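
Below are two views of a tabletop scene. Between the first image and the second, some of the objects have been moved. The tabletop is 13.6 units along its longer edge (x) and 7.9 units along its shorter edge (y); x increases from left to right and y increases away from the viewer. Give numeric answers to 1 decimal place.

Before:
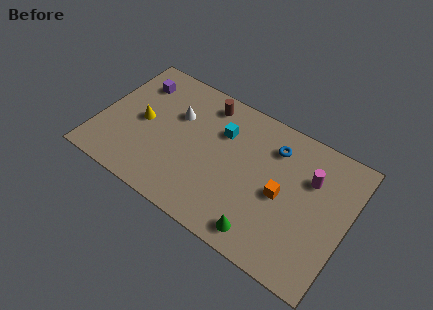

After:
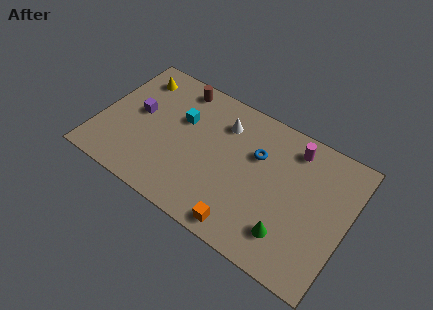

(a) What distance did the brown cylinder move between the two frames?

1.6

From (5.4, 6.7) to (3.8, 6.9), the brown cylinder covered √(1.6² + 0.2²) ≈ 1.6 units.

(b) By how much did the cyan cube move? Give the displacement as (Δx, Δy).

(-2.2, -0.4)

The cyan cube was at about (6.5, 5.5) and moved to about (4.3, 5.1).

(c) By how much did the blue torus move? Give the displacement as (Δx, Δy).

(-0.8, -0.9)

The blue torus was at about (9.3, 6.1) and moved to about (8.5, 5.2).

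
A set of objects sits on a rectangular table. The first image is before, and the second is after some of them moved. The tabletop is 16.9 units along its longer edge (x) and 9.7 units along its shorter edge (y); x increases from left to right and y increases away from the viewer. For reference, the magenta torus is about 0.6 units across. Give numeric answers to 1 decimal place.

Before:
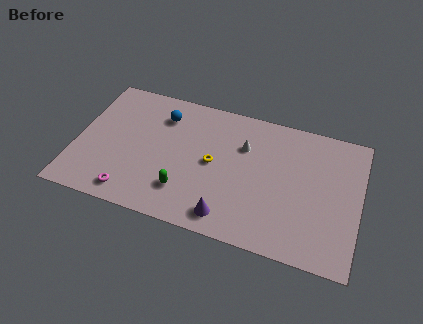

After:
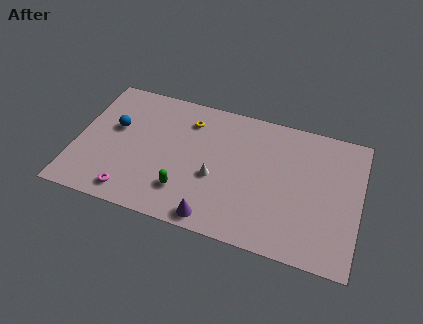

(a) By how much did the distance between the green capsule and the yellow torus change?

+2.3

They were about 2.9 units apart before and 5.2 after — 2.3 units further apart.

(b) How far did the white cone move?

3.2

From (9.9, 6.7) to (8.4, 3.9), the white cone covered √(1.5² + 2.8²) ≈ 3.2 units.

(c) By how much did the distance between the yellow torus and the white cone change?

+1.7

They were about 2.5 units apart before and 4.2 after — 1.7 units further apart.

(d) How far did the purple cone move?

0.9

The purple cone moved from about (9.4, 1.4) to (8.6, 1.0), a distance of √(0.8² + 0.4²) ≈ 0.9.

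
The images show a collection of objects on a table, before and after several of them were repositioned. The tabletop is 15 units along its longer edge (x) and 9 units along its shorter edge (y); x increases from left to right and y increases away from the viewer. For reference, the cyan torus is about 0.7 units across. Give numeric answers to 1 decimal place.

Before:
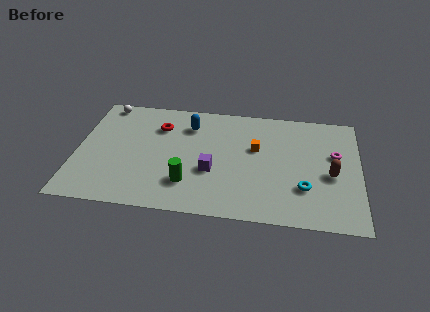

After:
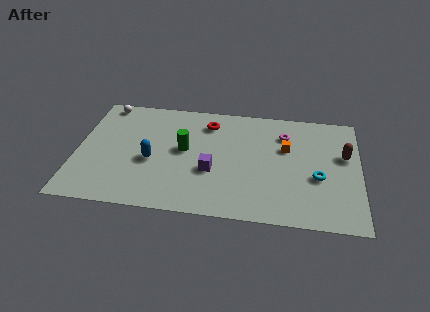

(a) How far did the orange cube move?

1.6

From (9.5, 5.5) to (11.1, 5.7), the orange cube covered √(1.6² + 0.2²) ≈ 1.6 units.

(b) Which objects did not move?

the purple cube and the white sphere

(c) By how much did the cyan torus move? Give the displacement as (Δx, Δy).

(0.7, 0.9)

The cyan torus was at about (12.1, 2.7) and moved to about (12.8, 3.6).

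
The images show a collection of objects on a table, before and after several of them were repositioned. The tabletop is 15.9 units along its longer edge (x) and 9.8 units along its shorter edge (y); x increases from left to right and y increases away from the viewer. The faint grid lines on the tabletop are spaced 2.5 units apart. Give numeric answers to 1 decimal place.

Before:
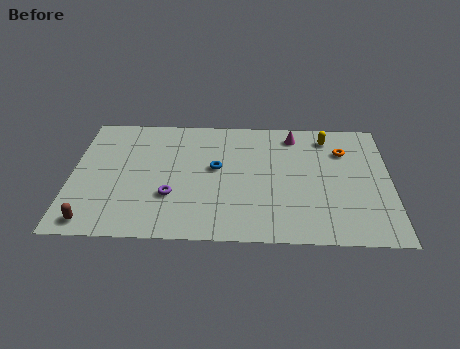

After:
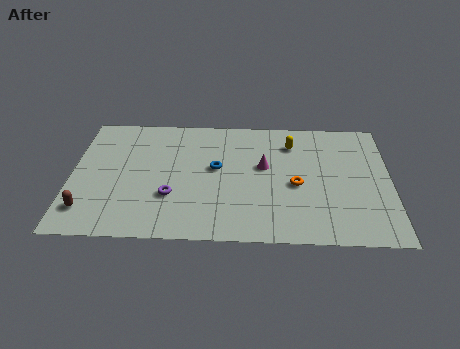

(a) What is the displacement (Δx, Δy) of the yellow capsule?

(-1.8, -0.6)

From the two frames, the yellow capsule sits at roughly (12.8, 8.2) before and (11.0, 7.6) after.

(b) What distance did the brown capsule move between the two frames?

0.9

The brown capsule moved from about (1.2, 1.1) to (0.9, 2.0), a distance of √(0.3² + 0.9²) ≈ 0.9.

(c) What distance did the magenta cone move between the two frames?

3.0

The magenta cone was near (11.1, 8.3) before and (9.6, 5.7) after, so it travelled √(1.5² + 2.6²) ≈ 3.0 units.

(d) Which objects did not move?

the blue torus and the purple torus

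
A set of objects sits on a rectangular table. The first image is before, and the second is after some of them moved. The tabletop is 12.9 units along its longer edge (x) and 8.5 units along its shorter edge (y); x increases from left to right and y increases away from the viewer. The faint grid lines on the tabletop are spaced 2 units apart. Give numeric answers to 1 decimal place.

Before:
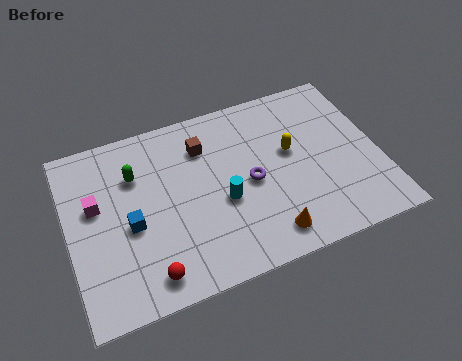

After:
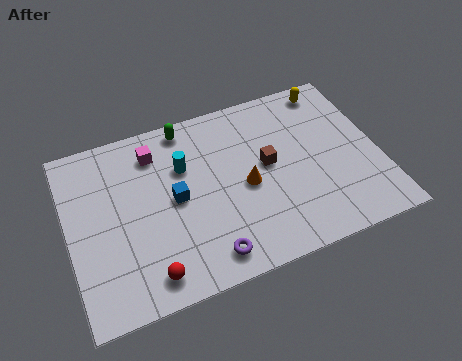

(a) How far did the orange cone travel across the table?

2.7

The orange cone moved from about (7.9, 1.3) to (7.3, 3.9), a distance of √(0.6² + 2.6²) ≈ 2.7.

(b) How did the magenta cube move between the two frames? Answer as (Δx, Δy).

(2.6, 1.7)

The magenta cube started near (1.2, 5.1) and ended near (3.8, 6.8).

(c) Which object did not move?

the red sphere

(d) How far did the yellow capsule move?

3.3

The yellow capsule moved from about (9.3, 4.9) to (11.3, 7.5), a distance of √(2.0² + 2.6²) ≈ 3.3.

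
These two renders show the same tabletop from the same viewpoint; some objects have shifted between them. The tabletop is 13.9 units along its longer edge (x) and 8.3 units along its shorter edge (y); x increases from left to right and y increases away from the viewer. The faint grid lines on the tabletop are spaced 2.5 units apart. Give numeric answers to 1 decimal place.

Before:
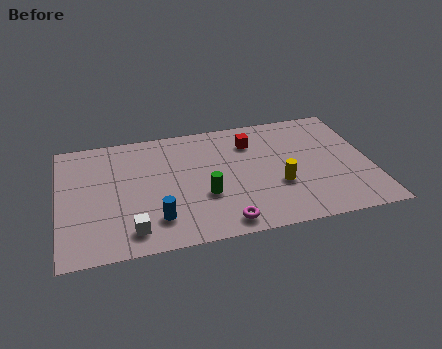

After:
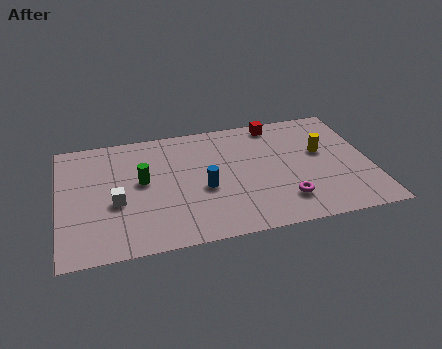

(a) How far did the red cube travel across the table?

1.6

The red cube moved from about (8.7, 6.3) to (9.9, 7.4), a distance of √(1.2² + 1.1²) ≈ 1.6.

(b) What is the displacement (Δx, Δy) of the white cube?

(-0.6, 2.0)

The white cube was at about (3.1, 1.4) and moved to about (2.5, 3.4).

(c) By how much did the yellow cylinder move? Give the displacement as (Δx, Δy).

(2.1, 1.9)

The yellow cylinder was at about (9.7, 3.0) and moved to about (11.8, 4.9).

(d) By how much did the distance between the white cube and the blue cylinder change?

+2.7

Before: roughly 1.2 units apart; after: 3.9. That's 2.7 units further apart.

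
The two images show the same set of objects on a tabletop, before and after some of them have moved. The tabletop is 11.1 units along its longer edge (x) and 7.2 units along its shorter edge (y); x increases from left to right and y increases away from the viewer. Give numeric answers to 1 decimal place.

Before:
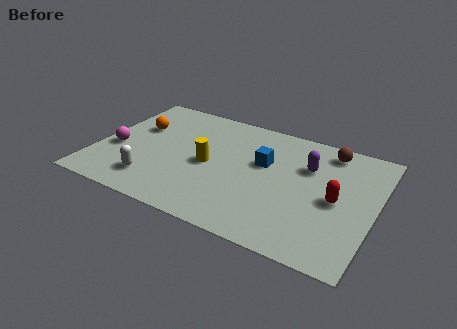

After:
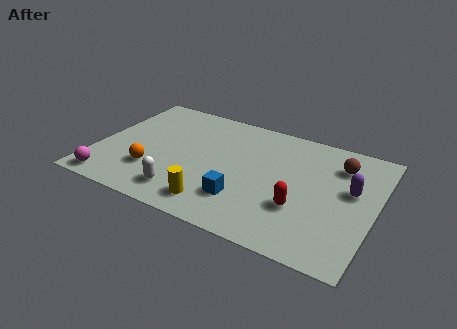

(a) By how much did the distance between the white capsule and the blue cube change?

-2.6

Before: roughly 5.0 units apart; after: 2.4. That's 2.6 units closer together.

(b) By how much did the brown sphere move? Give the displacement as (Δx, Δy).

(0.5, -0.7)

The brown sphere was at about (9.0, 6.2) and moved to about (9.5, 5.5).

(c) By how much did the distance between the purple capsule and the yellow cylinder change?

+1.7

They were about 4.1 units apart before and 5.8 after — 1.7 units further apart.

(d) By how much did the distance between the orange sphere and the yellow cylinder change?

-0.5

They were about 3.3 units apart before and 2.8 after — 0.5 units closer together.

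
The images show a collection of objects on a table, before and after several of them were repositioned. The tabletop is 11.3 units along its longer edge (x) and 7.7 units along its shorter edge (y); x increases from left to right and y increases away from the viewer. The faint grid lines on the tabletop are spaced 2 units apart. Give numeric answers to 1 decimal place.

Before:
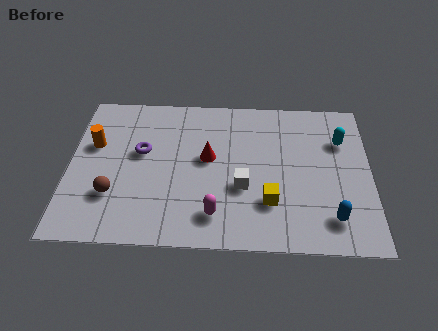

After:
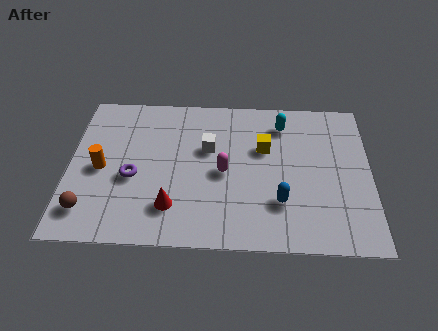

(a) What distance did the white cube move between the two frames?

2.3

From (6.5, 2.9) to (5.2, 4.8), the white cube covered √(1.3² + 1.9²) ≈ 2.3 units.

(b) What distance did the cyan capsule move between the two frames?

2.3

The cyan capsule moved from about (10.2, 5.4) to (8.0, 6.2), a distance of √(2.2² + 0.8²) ≈ 2.3.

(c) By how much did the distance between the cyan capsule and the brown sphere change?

-0.4

They were about 9.0 units apart before and 8.6 after — 0.4 units closer together.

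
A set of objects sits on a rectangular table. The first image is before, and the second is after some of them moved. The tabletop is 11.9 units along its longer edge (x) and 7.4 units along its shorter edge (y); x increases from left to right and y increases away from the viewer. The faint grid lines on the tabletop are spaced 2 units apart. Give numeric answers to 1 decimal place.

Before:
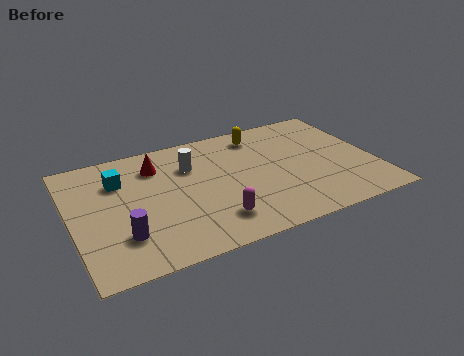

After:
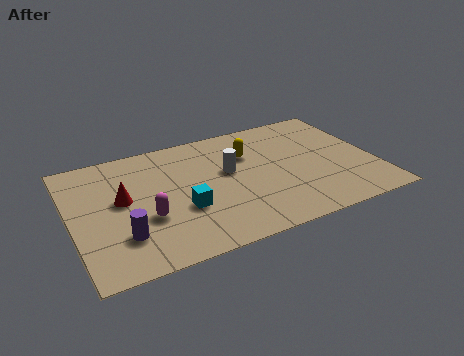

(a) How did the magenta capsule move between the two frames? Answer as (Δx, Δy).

(-2.5, 1.1)

From the two frames, the magenta capsule sits at roughly (5.3, 1.6) before and (2.8, 2.7) after.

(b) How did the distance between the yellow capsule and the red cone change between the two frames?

+1.0

They were about 4.2 units apart before and 5.2 after — 1.0 units further apart.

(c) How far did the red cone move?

2.2

The red cone moved from about (3.5, 5.7) to (2.0, 4.1), a distance of √(1.5² + 1.6²) ≈ 2.2.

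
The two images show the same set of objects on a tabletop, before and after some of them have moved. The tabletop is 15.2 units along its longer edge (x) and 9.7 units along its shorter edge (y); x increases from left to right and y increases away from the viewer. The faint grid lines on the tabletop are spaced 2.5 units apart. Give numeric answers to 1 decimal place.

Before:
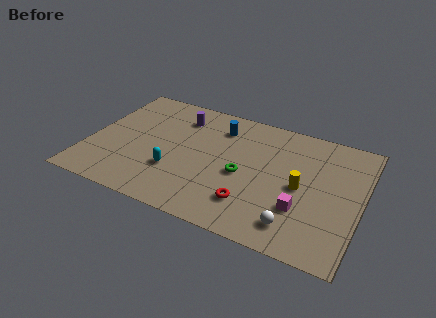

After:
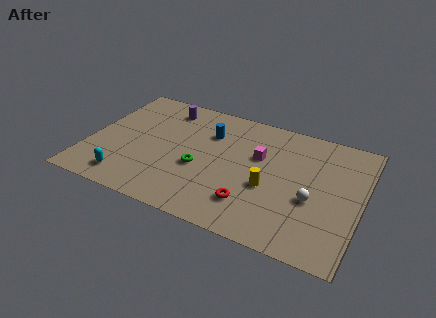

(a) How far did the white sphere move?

2.3

The white sphere was near (11.9, 1.7) before and (12.6, 3.9) after, so it travelled √(0.7² + 2.2²) ≈ 2.3 units.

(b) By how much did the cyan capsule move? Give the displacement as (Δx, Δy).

(-2.5, -1.6)

The cyan capsule was at about (5.0, 3.1) and moved to about (2.5, 1.5).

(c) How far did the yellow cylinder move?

1.8

The yellow cylinder moved from about (11.9, 4.6) to (10.2, 3.9), a distance of √(1.7² + 0.7²) ≈ 1.8.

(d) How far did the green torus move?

2.4

From (8.7, 4.3) to (6.3, 3.9), the green torus covered √(2.4² + 0.4²) ≈ 2.4 units.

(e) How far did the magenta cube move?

4.1

The magenta cube moved from about (12.1, 3.0) to (9.4, 6.1), a distance of √(2.7² + 3.1²) ≈ 4.1.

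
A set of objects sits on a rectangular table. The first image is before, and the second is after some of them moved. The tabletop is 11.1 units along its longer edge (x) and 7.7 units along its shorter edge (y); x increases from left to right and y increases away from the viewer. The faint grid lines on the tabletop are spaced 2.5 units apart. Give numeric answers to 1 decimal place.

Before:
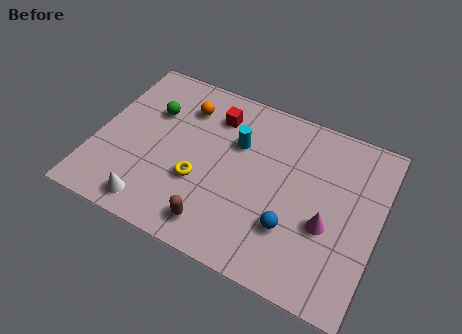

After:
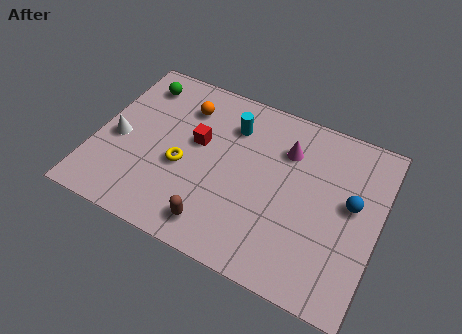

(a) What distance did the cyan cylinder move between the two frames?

0.8

The cyan cylinder moved from about (5.4, 5.1) to (5.1, 5.8), a distance of √(0.3² + 0.7²) ≈ 0.8.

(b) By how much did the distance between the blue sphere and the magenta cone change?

+1.5

The distance was about 1.5 in the first image and 3.0 in the second, so they moved 1.5 units further apart.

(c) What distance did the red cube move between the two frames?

1.6

The red cube moved from about (4.4, 6.0) to (3.9, 4.5), a distance of √(0.5² + 1.5²) ≈ 1.6.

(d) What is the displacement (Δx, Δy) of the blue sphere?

(2.1, 2.0)

The blue sphere was at about (7.9, 2.3) and moved to about (10.0, 4.3).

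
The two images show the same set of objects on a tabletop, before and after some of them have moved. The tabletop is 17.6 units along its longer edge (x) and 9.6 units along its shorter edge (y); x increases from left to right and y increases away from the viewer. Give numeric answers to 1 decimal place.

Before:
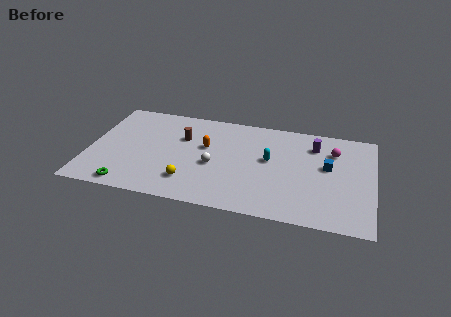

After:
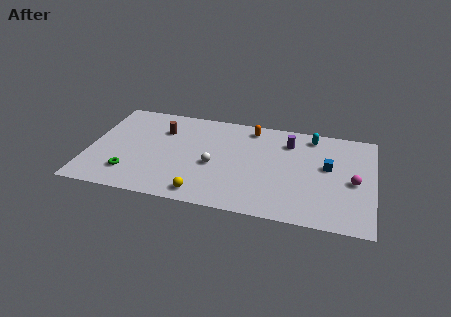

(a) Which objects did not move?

the blue cube and the white sphere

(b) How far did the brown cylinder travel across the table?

1.4

The brown cylinder was near (5.7, 6.4) before and (4.4, 6.9) after, so it travelled √(1.3² + 0.5²) ≈ 1.4 units.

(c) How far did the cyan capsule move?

3.8

From (11.2, 5.4) to (13.7, 8.3), the cyan capsule covered √(2.5² + 2.9²) ≈ 3.8 units.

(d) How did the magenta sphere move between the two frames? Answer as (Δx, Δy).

(1.3, -2.7)

From the two frames, the magenta sphere sits at roughly (15.1, 7.1) before and (16.4, 4.4) after.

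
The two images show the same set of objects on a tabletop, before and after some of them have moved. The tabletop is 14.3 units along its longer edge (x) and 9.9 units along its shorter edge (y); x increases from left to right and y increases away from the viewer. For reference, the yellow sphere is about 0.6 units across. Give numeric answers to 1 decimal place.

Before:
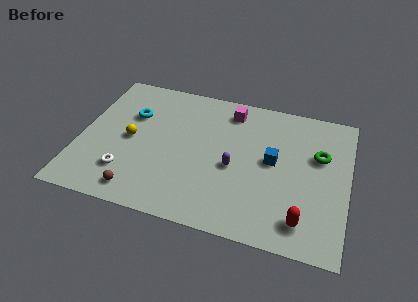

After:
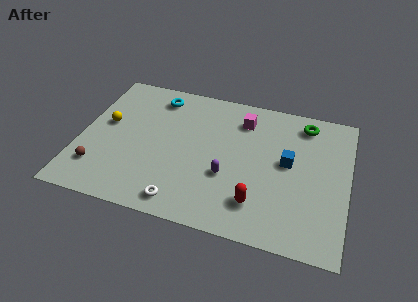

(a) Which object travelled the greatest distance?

the white torus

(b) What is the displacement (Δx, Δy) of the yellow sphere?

(-1.4, 0.8)

The yellow sphere was at about (2.7, 4.8) and moved to about (1.3, 5.6).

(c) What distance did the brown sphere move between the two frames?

2.5

The brown sphere was near (3.5, 1.3) before and (1.2, 2.3) after, so it travelled √(2.3² + 1.0²) ≈ 2.5 units.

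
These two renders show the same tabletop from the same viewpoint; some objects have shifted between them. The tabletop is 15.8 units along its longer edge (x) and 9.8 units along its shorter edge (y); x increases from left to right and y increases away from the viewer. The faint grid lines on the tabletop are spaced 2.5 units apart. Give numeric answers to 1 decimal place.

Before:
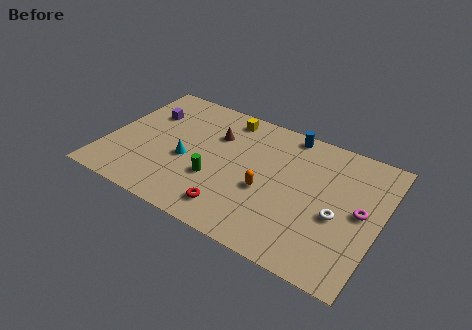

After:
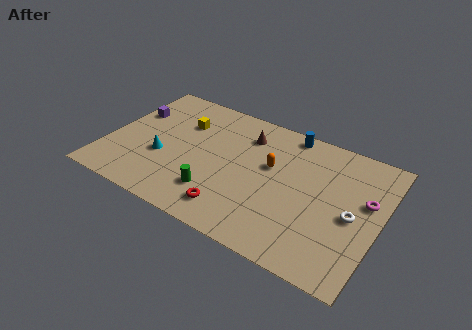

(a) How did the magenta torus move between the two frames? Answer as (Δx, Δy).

(0.2, 0.9)

The magenta torus was at about (14.7, 5.0) and moved to about (14.9, 5.9).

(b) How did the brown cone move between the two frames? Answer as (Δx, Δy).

(1.7, 0.8)

The brown cone started near (6.0, 6.8) and ended near (7.7, 7.6).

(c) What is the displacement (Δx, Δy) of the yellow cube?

(-2.4, -1.6)

The yellow cube was at about (6.4, 8.5) and moved to about (4.0, 6.9).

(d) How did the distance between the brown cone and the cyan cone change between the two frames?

+2.9

They were about 3.0 units apart before and 5.9 after — 2.9 units further apart.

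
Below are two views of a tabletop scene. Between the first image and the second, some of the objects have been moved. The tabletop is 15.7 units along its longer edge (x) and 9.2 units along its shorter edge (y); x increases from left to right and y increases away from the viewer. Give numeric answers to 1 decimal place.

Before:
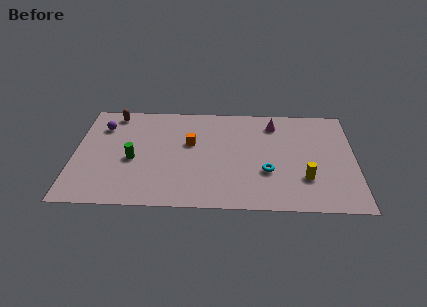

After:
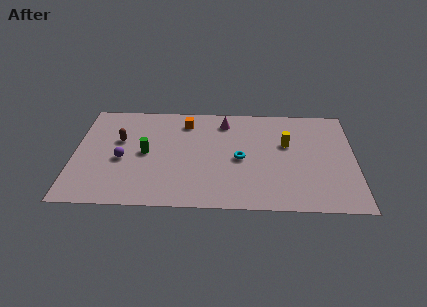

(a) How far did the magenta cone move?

2.8

The magenta cone moved from about (11.2, 7.5) to (8.4, 7.6), a distance of √(2.8² + 0.1²) ≈ 2.8.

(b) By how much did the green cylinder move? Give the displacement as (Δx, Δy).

(0.7, 0.6)

The green cylinder started near (3.3, 4.0) and ended near (4.0, 4.6).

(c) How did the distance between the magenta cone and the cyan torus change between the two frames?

-0.9

The distance was about 4.3 in the first image and 3.4 in the second, so they moved 0.9 units closer together.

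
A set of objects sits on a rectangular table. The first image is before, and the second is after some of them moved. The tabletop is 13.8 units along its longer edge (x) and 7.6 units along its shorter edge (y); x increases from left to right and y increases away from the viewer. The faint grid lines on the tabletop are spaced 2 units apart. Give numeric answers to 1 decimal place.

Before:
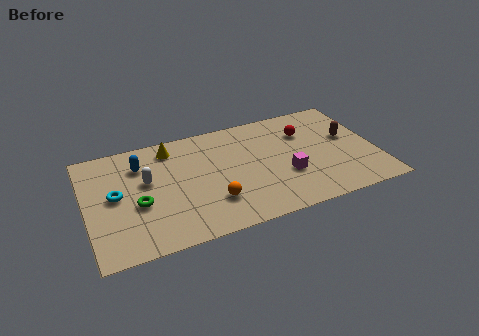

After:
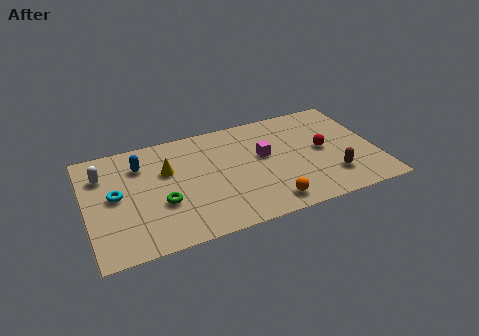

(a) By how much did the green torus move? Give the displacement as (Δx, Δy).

(1.1, -0.3)

The green torus started near (2.4, 3.1) and ended near (3.5, 2.8).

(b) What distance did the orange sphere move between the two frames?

2.8

From (5.8, 2.1) to (8.4, 1.1), the orange sphere covered √(2.6² + 1.0²) ≈ 2.8 units.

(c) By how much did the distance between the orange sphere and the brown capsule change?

-4.0

Before: roughly 7.2 units apart; after: 3.2. That's 4.0 units closer together.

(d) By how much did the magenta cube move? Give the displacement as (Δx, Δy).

(-0.9, 1.7)

From the two frames, the magenta cube sits at roughly (9.4, 2.7) before and (8.5, 4.4) after.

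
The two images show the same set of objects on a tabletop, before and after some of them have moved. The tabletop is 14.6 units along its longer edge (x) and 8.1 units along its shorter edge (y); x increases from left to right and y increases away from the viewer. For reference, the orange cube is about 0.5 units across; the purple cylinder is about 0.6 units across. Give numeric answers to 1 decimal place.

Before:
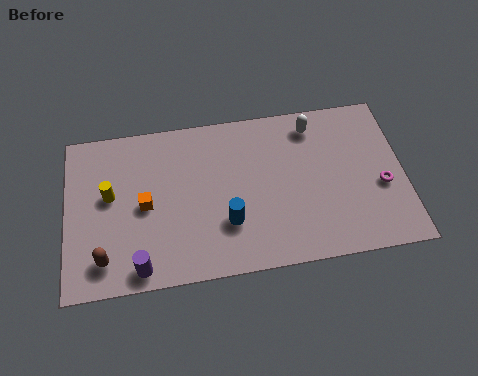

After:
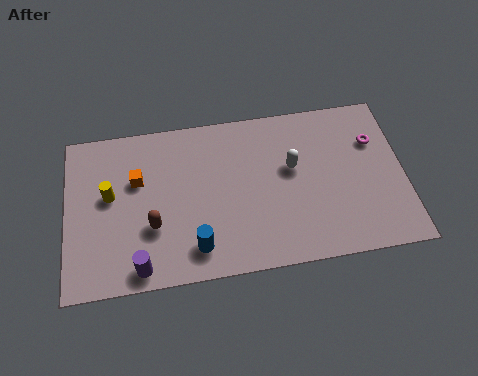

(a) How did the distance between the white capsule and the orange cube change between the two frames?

-1.2

The distance was about 7.9 in the first image and 6.7 in the second, so they moved 1.2 units closer together.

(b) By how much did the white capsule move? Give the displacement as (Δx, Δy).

(-1.0, -2.0)

The white capsule was at about (10.8, 6.8) and moved to about (9.8, 4.8).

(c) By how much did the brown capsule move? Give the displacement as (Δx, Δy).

(2.1, 1.3)

The brown capsule was at about (1.6, 1.5) and moved to about (3.7, 2.8).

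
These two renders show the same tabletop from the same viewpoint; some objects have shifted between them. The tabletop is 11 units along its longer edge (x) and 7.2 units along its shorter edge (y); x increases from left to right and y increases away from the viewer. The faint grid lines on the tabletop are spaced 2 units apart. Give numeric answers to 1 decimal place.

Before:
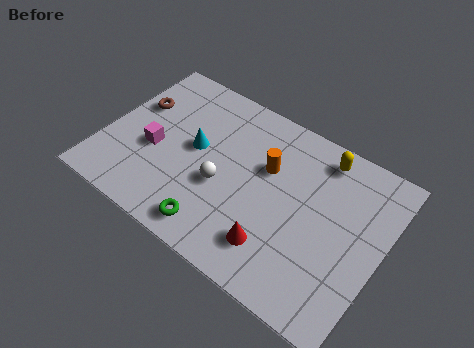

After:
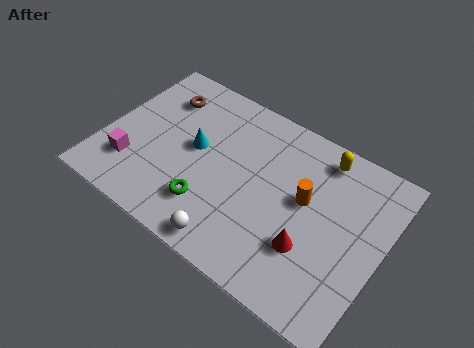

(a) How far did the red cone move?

1.4

The red cone moved from about (7.2, 1.6) to (8.4, 2.3), a distance of √(1.2² + 0.7²) ≈ 1.4.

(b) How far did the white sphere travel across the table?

2.2

From (4.8, 2.9) to (5.6, 0.8), the white sphere covered √(0.8² + 2.1²) ≈ 2.2 units.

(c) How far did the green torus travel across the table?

0.9

From (4.9, 1.0) to (4.5, 1.8), the green torus covered √(0.4² + 0.8²) ≈ 0.9 units.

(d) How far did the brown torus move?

1.3

From (0.9, 4.6) to (1.8, 5.5), the brown torus covered √(0.9² + 0.9²) ≈ 1.3 units.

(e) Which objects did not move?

the yellow capsule and the cyan cone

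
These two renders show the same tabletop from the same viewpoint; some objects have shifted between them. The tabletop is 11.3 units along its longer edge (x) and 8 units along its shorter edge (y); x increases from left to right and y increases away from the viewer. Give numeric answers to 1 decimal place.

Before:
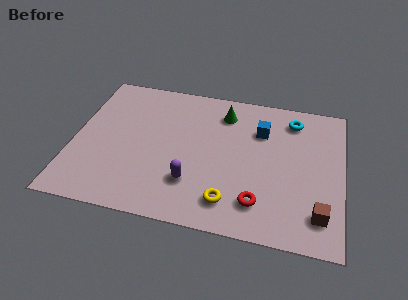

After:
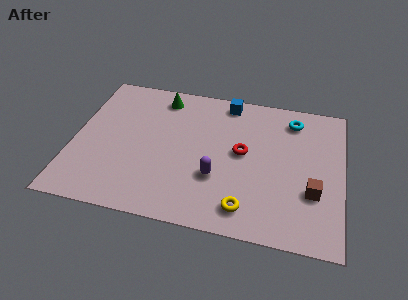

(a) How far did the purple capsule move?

1.1

The purple capsule moved from about (5.1, 2.2) to (6.1, 2.7), a distance of √(1.0² + 0.5²) ≈ 1.1.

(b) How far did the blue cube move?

2.1

The blue cube was near (7.8, 5.7) before and (6.3, 7.1) after, so it travelled √(1.5² + 1.4²) ≈ 2.1 units.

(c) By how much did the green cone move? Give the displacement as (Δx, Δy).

(-2.7, 0.4)

From the two frames, the green cone sits at roughly (6.2, 6.4) before and (3.5, 6.8) after.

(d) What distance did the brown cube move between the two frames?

1.1

The brown cube moved from about (10.4, 1.6) to (10.1, 2.7), a distance of √(0.3² + 1.1²) ≈ 1.1.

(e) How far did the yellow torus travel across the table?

0.7

From (6.7, 1.5) to (7.4, 1.3), the yellow torus covered √(0.7² + 0.2²) ≈ 0.7 units.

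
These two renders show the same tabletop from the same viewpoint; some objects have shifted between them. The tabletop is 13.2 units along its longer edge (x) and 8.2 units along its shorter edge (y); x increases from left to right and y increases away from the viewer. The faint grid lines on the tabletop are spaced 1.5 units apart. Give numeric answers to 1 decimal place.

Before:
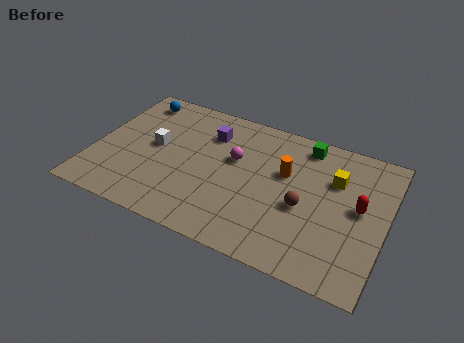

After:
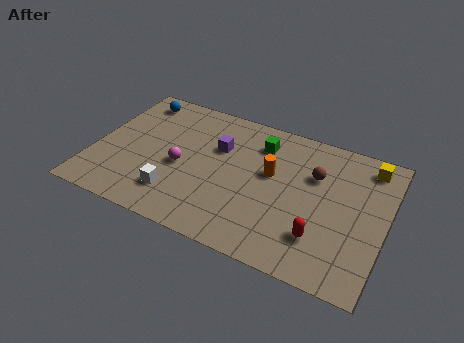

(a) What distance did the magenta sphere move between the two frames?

2.7

The magenta sphere moved from about (6.3, 5.0) to (4.0, 3.6), a distance of √(2.3² + 1.4²) ≈ 2.7.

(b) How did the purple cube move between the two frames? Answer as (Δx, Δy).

(0.5, -0.7)

From the two frames, the purple cube sits at roughly (5.0, 6.1) before and (5.5, 5.4) after.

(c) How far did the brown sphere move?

2.0

From (9.6, 3.5) to (9.9, 5.5), the brown sphere covered √(0.3² + 2.0²) ≈ 2.0 units.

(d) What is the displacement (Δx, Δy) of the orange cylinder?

(-0.6, -0.3)

From the two frames, the orange cylinder sits at roughly (8.6, 5.1) before and (8.0, 4.8) after.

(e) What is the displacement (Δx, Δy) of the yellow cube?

(1.4, 1.4)

The yellow cube was at about (10.8, 5.6) and moved to about (12.2, 7.0).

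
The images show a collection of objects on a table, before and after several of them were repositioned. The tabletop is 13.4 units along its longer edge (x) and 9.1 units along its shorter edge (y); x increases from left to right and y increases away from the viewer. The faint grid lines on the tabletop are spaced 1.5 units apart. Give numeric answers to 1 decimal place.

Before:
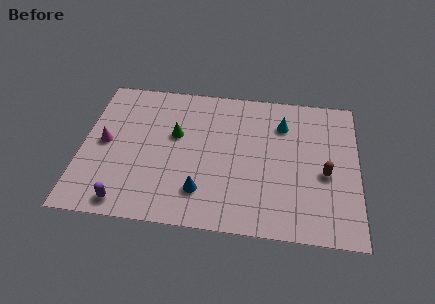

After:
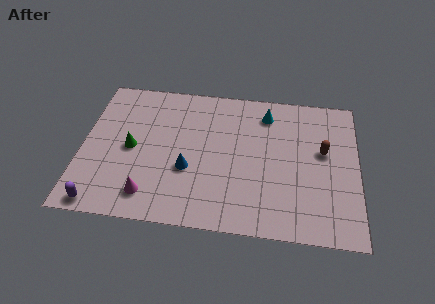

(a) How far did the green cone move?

2.4

From (4.5, 5.5) to (2.4, 4.4), the green cone covered √(2.1² + 1.1²) ≈ 2.4 units.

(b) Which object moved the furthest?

the magenta cone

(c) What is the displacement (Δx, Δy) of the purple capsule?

(-1.2, -0.2)

The purple capsule started near (2.3, 1.0) and ended near (1.1, 0.8).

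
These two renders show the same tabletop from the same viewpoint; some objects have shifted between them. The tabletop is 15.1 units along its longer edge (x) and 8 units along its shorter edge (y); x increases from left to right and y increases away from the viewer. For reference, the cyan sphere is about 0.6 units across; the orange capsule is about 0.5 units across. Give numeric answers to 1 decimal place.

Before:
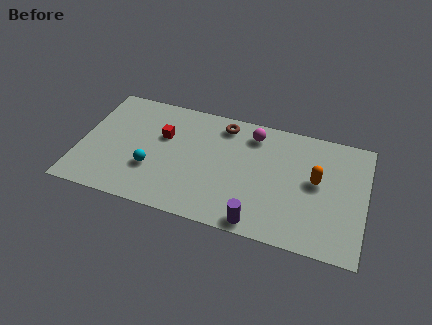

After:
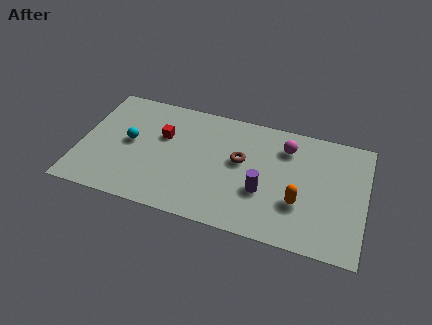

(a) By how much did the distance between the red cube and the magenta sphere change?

+1.7

They were about 4.9 units apart before and 6.6 after — 1.7 units further apart.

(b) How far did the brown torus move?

2.5

The brown torus was near (7.4, 6.8) before and (8.5, 4.6) after, so it travelled √(1.1² + 2.2²) ≈ 2.5 units.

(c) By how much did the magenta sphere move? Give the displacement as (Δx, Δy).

(1.8, -0.4)

The magenta sphere was at about (9.0, 6.6) and moved to about (10.8, 6.2).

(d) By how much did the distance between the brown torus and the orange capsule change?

-1.9

Before: roughly 5.6 units apart; after: 3.7. That's 1.9 units closer together.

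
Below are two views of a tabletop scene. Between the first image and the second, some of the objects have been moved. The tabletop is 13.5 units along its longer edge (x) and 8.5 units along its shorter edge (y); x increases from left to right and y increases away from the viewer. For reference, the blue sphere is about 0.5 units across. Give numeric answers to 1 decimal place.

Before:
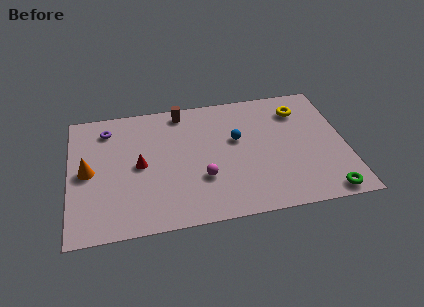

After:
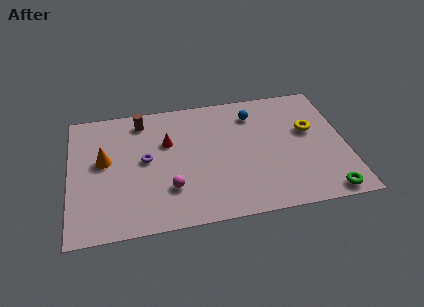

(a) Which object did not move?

the green torus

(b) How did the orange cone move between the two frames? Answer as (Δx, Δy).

(0.8, 0.6)

The orange cone started near (0.9, 4.2) and ended near (1.7, 4.8).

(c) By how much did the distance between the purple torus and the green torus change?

-2.7

They were about 12.1 units apart before and 9.4 after — 2.7 units closer together.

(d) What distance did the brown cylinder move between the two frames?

2.0

From (5.6, 7.5) to (3.6, 7.2), the brown cylinder covered √(2.0² + 0.3²) ≈ 2.0 units.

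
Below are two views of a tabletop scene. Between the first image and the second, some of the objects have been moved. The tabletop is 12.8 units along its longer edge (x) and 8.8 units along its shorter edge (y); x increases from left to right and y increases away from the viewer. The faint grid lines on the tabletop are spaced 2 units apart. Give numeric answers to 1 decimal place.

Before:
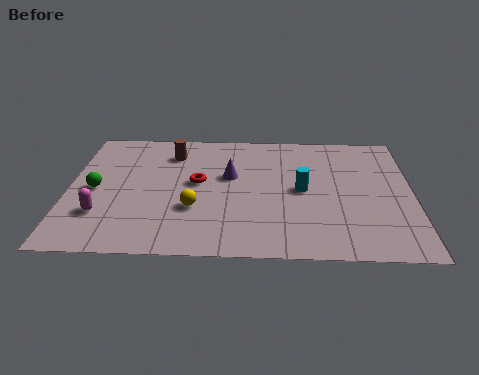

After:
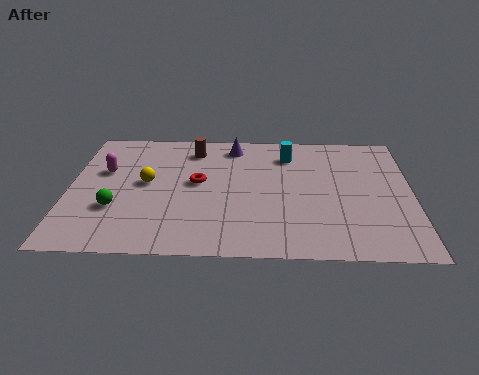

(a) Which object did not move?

the red torus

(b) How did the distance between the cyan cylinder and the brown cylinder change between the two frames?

-1.9

The distance was about 5.5 in the first image and 3.6 in the second, so they moved 1.9 units closer together.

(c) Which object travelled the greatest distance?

the magenta capsule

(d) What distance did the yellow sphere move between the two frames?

2.5

The yellow sphere was near (4.7, 3.0) before and (2.9, 4.7) after, so it travelled √(1.8² + 1.7²) ≈ 2.5 units.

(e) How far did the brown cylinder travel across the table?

0.9

The brown cylinder was near (3.8, 6.9) before and (4.6, 7.2) after, so it travelled √(0.8² + 0.3²) ≈ 0.9 units.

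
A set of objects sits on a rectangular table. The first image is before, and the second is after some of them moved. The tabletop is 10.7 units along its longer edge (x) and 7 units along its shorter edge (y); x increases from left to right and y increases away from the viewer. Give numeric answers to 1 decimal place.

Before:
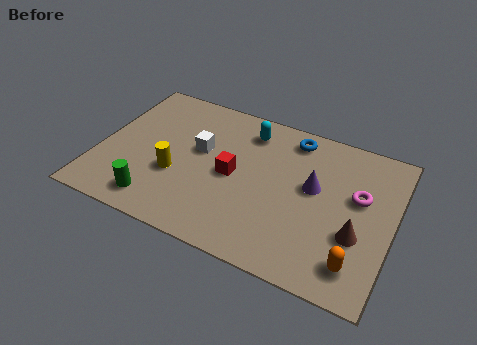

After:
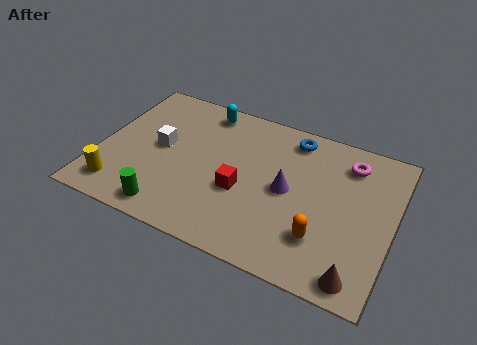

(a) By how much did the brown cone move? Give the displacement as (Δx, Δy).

(0.2, -1.7)

The brown cone started near (9.5, 2.5) and ended near (9.7, 0.8).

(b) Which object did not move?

the blue torus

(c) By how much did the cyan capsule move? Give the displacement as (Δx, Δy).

(-1.7, 0.4)

The cyan capsule was at about (5.2, 5.7) and moved to about (3.5, 6.1).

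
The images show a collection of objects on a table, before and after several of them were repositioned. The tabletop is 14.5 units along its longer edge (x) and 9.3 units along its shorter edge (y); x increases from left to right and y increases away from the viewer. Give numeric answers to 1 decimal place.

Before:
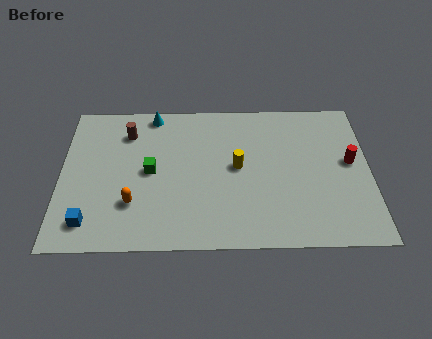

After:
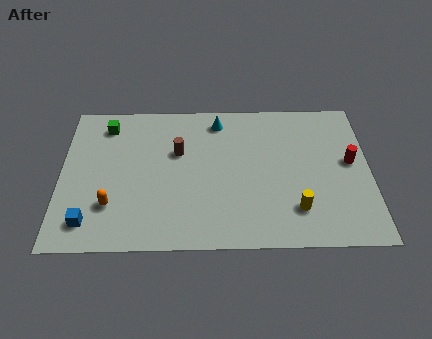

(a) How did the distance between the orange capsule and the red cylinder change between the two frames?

+1.0

Before: roughly 10.5 units apart; after: 11.5. That's 1.0 units further apart.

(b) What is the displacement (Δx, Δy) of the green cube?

(-2.1, 3.0)

The green cube started near (4.2, 4.7) and ended near (2.1, 7.7).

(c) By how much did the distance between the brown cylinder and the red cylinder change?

-2.6

The distance was about 10.7 in the first image and 8.1 in the second, so they moved 2.6 units closer together.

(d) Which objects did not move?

the blue cube and the red cylinder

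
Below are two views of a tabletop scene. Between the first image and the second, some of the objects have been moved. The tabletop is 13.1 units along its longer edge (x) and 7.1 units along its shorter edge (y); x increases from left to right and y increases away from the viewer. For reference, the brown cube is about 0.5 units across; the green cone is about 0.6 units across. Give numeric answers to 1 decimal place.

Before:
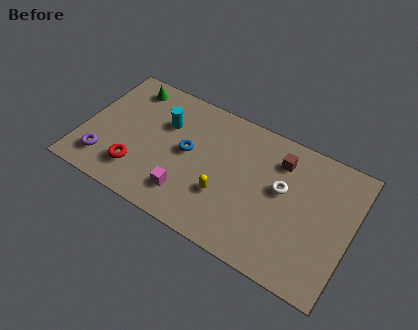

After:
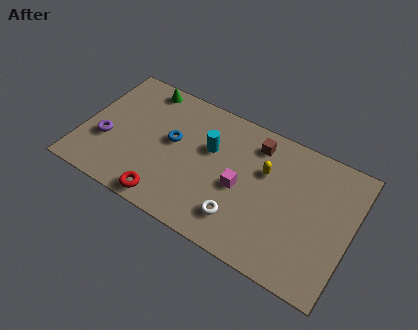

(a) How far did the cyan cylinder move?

2.3

The cyan cylinder was near (3.8, 4.8) before and (6.1, 4.5) after, so it travelled √(2.3² + 0.3²) ≈ 2.3 units.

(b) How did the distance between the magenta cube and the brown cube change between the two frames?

-3.0

The distance was about 5.6 in the first image and 2.6 in the second, so they moved 3.0 units closer together.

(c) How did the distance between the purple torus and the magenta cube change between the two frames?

+2.5

Before: roughly 4.1 units apart; after: 6.6. That's 2.5 units further apart.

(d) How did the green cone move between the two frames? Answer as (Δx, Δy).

(0.7, 0.3)

The green cone was at about (1.8, 6.0) and moved to about (2.5, 6.3).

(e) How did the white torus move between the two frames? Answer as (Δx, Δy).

(-1.7, -2.5)

The white torus started near (9.7, 4.1) and ended near (8.0, 1.6).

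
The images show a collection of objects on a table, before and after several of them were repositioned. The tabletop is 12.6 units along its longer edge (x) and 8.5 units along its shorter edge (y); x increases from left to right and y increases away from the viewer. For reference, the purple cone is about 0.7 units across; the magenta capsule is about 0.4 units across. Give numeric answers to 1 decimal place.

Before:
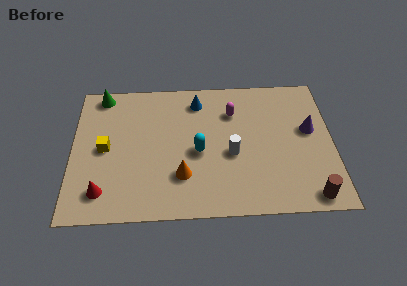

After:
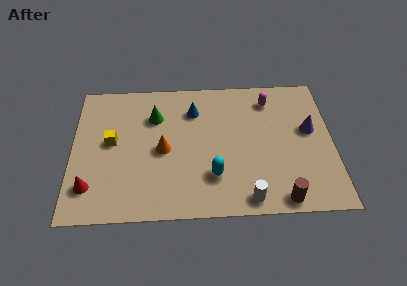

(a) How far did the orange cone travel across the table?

1.8

The orange cone was near (5.3, 2.4) before and (4.4, 4.0) after, so it travelled √(0.9² + 1.6²) ≈ 1.8 units.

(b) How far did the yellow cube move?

0.5

The yellow cube was near (1.6, 4.2) before and (1.9, 4.6) after, so it travelled √(0.3² + 0.4²) ≈ 0.5 units.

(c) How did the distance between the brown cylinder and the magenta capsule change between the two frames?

-0.3

They were about 6.4 units apart before and 6.1 after — 0.3 units closer together.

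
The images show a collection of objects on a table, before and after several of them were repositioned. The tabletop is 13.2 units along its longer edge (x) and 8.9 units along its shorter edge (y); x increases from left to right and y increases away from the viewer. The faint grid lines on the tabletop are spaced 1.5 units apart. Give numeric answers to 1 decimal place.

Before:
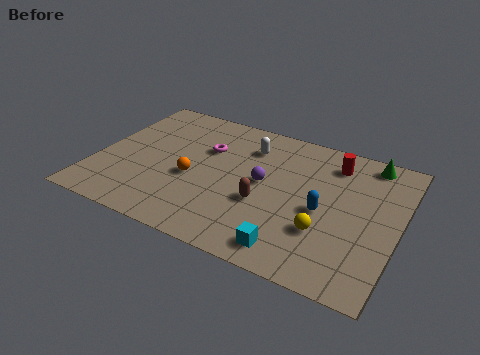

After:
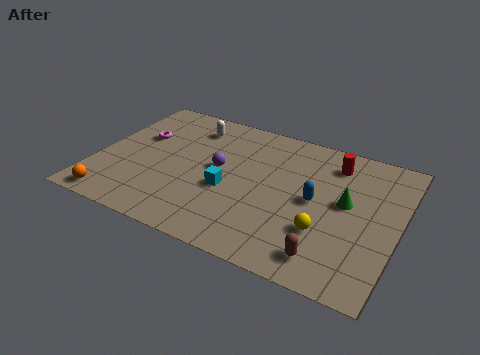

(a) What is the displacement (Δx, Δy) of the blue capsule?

(-0.4, 0.5)

The blue capsule was at about (10.0, 4.0) and moved to about (9.6, 4.5).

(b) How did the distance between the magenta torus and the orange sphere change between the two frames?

+2.5

They were about 2.2 units apart before and 4.7 after — 2.5 units further apart.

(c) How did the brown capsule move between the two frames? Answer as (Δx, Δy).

(3.0, -2.0)

The brown capsule started near (7.5, 3.4) and ended near (10.5, 1.4).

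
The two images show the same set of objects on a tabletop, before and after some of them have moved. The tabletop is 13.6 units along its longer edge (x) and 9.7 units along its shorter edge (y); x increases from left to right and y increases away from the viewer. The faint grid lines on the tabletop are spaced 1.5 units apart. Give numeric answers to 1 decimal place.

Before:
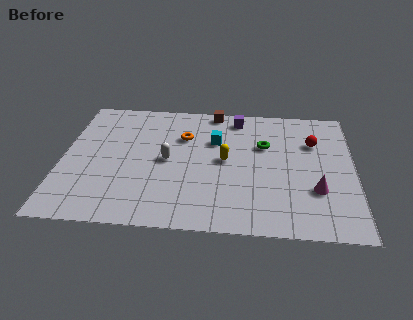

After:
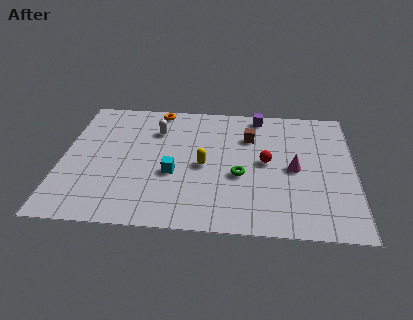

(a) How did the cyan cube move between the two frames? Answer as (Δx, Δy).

(-1.9, -2.7)

From the two frames, the cyan cube sits at roughly (7.1, 6.5) before and (5.2, 3.8) after.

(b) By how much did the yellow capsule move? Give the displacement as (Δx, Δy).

(-1.0, -0.5)

The yellow capsule was at about (7.6, 5.0) and moved to about (6.6, 4.5).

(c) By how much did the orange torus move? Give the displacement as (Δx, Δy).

(-1.3, 2.1)

From the two frames, the orange torus sits at roughly (5.6, 6.7) before and (4.3, 8.8) after.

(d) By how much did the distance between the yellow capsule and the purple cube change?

+1.5

The distance was about 3.4 in the first image and 4.9 in the second, so they moved 1.5 units further apart.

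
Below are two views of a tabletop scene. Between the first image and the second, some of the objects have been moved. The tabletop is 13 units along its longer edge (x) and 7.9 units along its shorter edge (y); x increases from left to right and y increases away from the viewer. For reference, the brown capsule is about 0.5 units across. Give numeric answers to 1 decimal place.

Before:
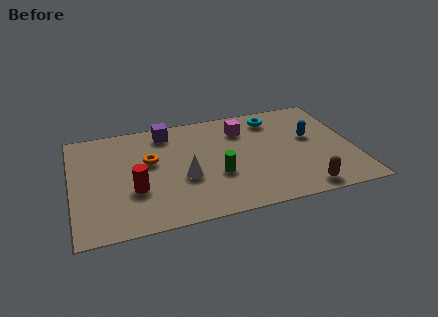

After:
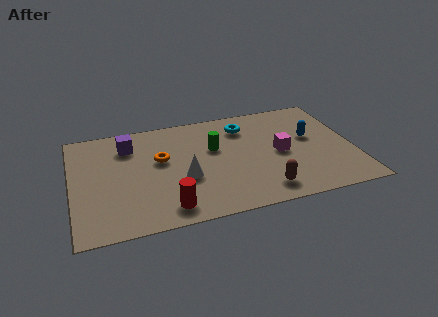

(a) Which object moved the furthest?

the magenta cube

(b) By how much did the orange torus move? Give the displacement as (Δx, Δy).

(0.5, 0.0)

From the two frames, the orange torus sits at roughly (3.6, 4.7) before and (4.1, 4.7) after.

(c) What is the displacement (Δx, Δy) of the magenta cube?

(1.6, -2.2)

The magenta cube was at about (8.0, 6.0) and moved to about (9.6, 3.8).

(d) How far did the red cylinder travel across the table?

2.1

The red cylinder moved from about (2.8, 2.8) to (4.2, 1.2), a distance of √(1.4² + 1.6²) ≈ 2.1.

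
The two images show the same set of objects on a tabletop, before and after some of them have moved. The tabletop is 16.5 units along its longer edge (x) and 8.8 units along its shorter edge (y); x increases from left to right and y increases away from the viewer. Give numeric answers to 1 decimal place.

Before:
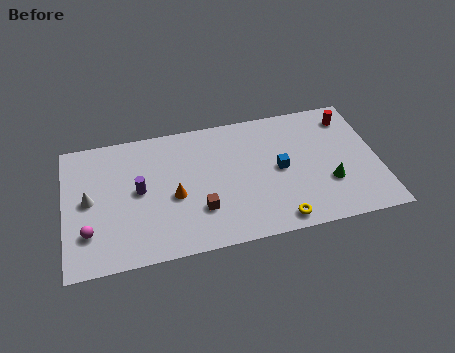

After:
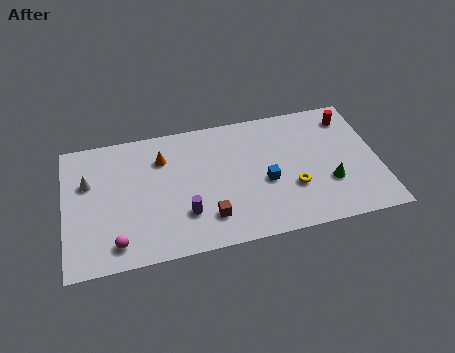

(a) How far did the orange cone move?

2.7

From (5.7, 3.8) to (5.2, 6.5), the orange cone covered √(0.5² + 2.7²) ≈ 2.7 units.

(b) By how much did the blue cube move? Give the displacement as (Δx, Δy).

(-0.8, -0.7)

From the two frames, the blue cube sits at roughly (11.3, 4.4) before and (10.5, 3.7) after.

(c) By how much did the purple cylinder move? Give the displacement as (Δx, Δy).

(2.3, -2.1)

The purple cylinder started near (3.9, 4.6) and ended near (6.2, 2.5).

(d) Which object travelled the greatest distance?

the purple cylinder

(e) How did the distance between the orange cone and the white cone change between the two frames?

-0.5

The distance was about 4.5 in the first image and 4.0 in the second, so they moved 0.5 units closer together.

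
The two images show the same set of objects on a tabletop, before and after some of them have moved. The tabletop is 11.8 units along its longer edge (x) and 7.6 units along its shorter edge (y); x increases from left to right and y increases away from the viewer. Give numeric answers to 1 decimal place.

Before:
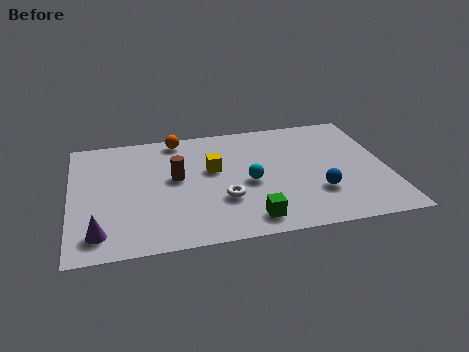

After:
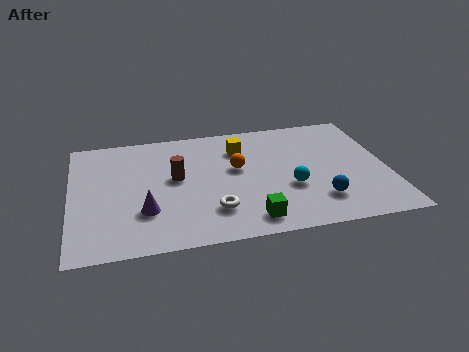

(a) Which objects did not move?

the green cube and the brown cylinder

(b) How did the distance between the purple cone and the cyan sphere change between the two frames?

-0.6

The distance was about 6.0 in the first image and 5.4 in the second, so they moved 0.6 units closer together.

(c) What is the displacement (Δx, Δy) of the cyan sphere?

(1.5, -0.6)

The cyan sphere started near (6.6, 3.4) and ended near (8.1, 2.8).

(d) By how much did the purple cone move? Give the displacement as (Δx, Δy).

(1.7, 1.0)

The purple cone was at about (1.0, 1.3) and moved to about (2.7, 2.3).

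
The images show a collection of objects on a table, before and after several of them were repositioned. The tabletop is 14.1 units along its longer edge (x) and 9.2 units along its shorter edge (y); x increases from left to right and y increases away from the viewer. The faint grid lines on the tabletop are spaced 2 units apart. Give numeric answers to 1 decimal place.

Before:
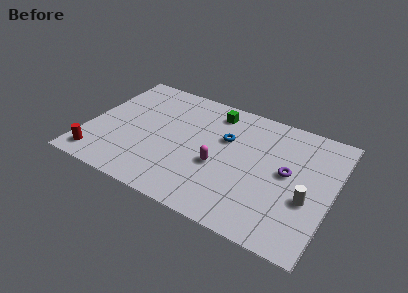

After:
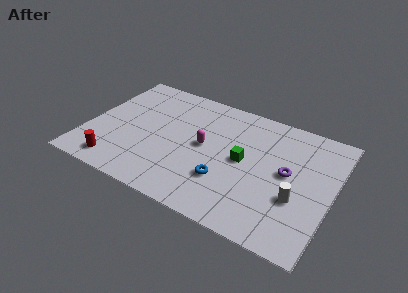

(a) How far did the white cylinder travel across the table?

0.6

The white cylinder was near (12.8, 3.5) before and (12.2, 3.3) after, so it travelled √(0.6² + 0.2²) ≈ 0.6 units.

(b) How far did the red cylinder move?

1.1

The red cylinder moved from about (1.0, 1.3) to (2.1, 1.3), a distance of √(1.1² + 0.0²) ≈ 1.1.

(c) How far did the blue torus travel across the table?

3.1

The blue torus moved from about (7.8, 5.9) to (8.2, 2.8), a distance of √(0.4² + 3.1²) ≈ 3.1.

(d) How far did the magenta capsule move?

1.5

The magenta capsule was near (7.7, 3.7) before and (6.7, 4.8) after, so it travelled √(1.0² + 1.1²) ≈ 1.5 units.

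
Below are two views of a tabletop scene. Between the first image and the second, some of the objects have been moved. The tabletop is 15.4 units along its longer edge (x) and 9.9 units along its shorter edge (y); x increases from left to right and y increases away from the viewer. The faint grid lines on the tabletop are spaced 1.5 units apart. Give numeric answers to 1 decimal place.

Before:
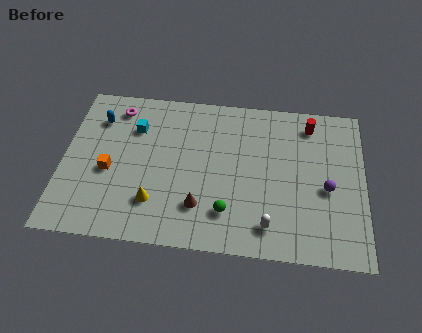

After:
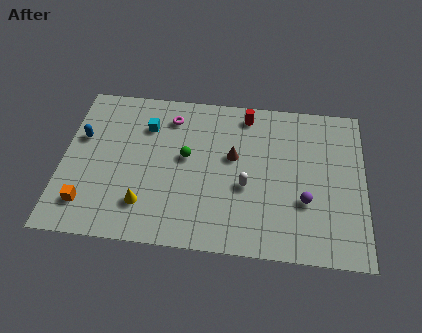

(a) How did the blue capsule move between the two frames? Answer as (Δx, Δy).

(-0.8, -1.3)

From the two frames, the blue capsule sits at roughly (1.7, 7.5) before and (0.9, 6.2) after.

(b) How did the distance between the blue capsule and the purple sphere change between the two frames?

-0.4

They were about 12.2 units apart before and 11.8 after — 0.4 units closer together.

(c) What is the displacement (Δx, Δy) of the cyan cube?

(0.6, 0.2)

From the two frames, the cyan cube sits at roughly (3.6, 7.1) before and (4.2, 7.3) after.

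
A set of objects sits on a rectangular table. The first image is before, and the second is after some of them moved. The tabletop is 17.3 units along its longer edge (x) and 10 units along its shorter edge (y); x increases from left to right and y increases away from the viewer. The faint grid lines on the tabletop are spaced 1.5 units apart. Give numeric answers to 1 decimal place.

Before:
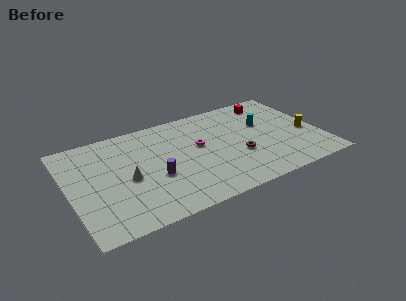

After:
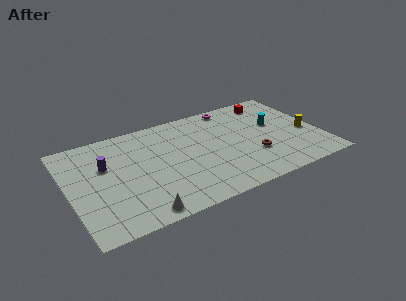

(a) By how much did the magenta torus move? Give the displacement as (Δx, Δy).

(2.8, 3.2)

The magenta torus was at about (9.0, 5.8) and moved to about (11.8, 9.0).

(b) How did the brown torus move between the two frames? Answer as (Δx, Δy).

(1.0, -0.4)

From the two frames, the brown torus sits at roughly (11.5, 3.7) before and (12.5, 3.3) after.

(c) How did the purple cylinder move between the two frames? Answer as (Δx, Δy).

(-3.1, 2.5)

The purple cylinder was at about (5.7, 3.9) and moved to about (2.6, 6.4).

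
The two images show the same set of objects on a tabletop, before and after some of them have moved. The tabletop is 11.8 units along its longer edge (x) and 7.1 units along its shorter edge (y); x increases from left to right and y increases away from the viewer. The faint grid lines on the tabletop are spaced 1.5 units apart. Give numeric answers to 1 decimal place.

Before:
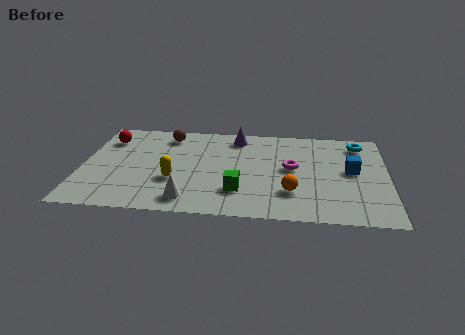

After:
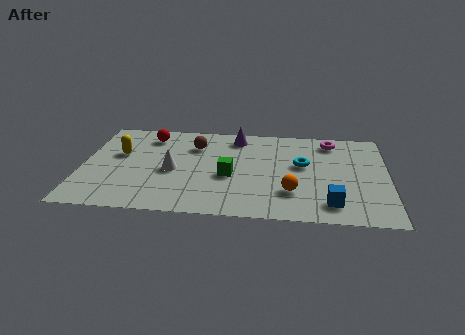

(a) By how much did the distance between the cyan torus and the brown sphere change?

-3.2

They were about 7.5 units apart before and 4.3 after — 3.2 units closer together.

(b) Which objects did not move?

the orange sphere and the purple cone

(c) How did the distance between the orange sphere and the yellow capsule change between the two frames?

+2.6

The distance was about 4.5 in the first image and 7.1 in the second, so they moved 2.6 units further apart.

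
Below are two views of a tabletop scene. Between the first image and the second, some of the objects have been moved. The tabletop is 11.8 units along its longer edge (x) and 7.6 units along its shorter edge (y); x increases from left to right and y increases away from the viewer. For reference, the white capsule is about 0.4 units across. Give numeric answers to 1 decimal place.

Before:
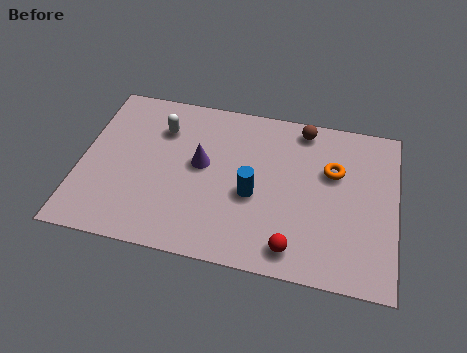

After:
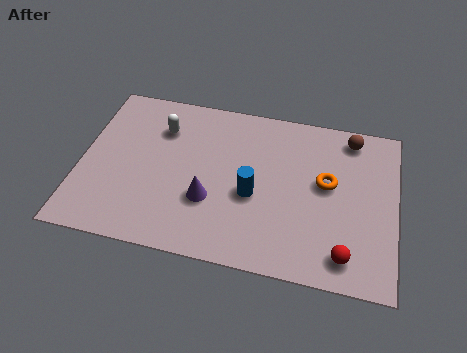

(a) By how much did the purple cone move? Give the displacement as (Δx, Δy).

(0.4, -1.6)

The purple cone started near (4.5, 4.2) and ended near (4.9, 2.6).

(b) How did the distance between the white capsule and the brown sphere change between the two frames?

+1.8

Before: roughly 5.4 units apart; after: 7.2. That's 1.8 units further apart.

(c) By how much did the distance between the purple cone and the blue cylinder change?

-0.5

The distance was about 2.2 in the first image and 1.7 in the second, so they moved 0.5 units closer together.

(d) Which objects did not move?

the white capsule and the blue cylinder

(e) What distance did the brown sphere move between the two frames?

1.8

From (8.2, 6.7) to (10.0, 6.6), the brown sphere covered √(1.8² + 0.1²) ≈ 1.8 units.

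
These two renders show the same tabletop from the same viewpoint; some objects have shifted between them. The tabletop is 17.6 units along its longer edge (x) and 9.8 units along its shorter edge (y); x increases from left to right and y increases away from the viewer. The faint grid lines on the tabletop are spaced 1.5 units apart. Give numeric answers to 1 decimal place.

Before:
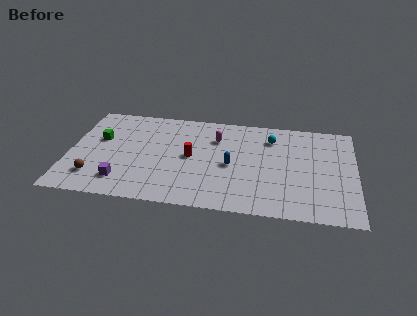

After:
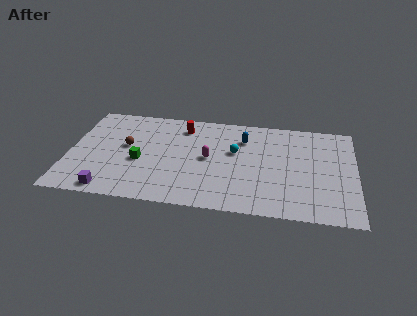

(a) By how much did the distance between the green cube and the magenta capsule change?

-3.0

They were about 7.3 units apart before and 4.3 after — 3.0 units closer together.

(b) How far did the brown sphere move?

3.8

The brown sphere was near (1.7, 2.2) before and (3.5, 5.5) after, so it travelled √(1.8² + 3.3²) ≈ 3.8 units.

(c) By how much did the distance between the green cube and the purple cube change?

-0.8

Before: roughly 4.3 units apart; after: 3.5. That's 0.8 units closer together.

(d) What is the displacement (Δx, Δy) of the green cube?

(2.6, -1.9)

The green cube was at about (1.8, 6.0) and moved to about (4.4, 4.1).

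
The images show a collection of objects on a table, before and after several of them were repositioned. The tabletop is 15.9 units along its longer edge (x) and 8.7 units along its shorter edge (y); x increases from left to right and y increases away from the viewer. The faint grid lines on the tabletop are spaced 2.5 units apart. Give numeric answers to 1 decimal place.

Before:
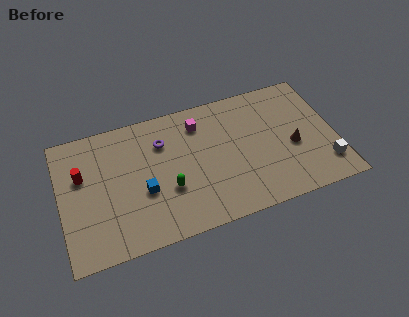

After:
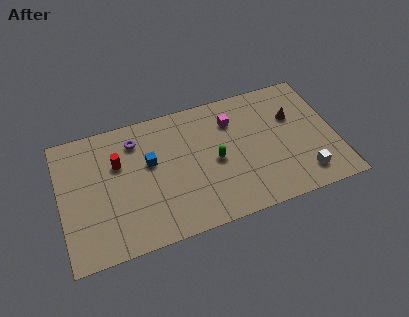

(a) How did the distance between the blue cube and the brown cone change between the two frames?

-0.3

The distance was about 8.7 in the first image and 8.4 in the second, so they moved 0.3 units closer together.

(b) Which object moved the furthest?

the green capsule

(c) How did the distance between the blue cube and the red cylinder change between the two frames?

-2.1

They were about 4.0 units apart before and 1.9 after — 2.1 units closer together.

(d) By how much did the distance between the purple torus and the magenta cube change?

+3.3

They were about 2.3 units apart before and 5.6 after — 3.3 units further apart.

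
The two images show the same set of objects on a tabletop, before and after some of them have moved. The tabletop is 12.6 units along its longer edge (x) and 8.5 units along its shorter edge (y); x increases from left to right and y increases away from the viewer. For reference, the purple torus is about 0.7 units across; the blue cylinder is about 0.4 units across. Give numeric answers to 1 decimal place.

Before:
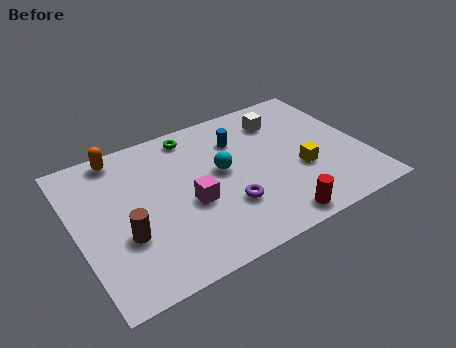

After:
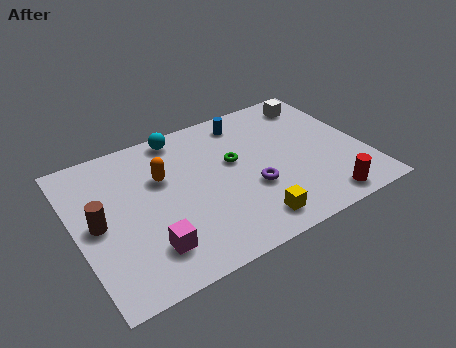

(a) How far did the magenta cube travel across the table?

2.6

The magenta cube moved from about (4.8, 3.5) to (2.8, 1.9), a distance of √(2.0² + 1.6²) ≈ 2.6.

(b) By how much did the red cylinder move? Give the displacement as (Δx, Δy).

(2.2, 0.1)

The red cylinder was at about (8.1, 0.9) and moved to about (10.3, 1.0).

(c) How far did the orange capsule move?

2.6

From (2.3, 7.6) to (3.9, 5.5), the orange capsule covered √(1.6² + 2.1²) ≈ 2.6 units.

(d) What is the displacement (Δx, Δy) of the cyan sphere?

(-1.4, 2.9)

The cyan sphere started near (6.4, 4.7) and ended near (5.0, 7.6).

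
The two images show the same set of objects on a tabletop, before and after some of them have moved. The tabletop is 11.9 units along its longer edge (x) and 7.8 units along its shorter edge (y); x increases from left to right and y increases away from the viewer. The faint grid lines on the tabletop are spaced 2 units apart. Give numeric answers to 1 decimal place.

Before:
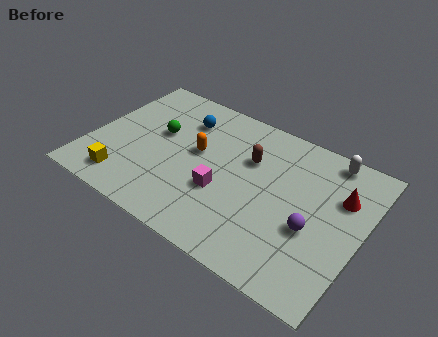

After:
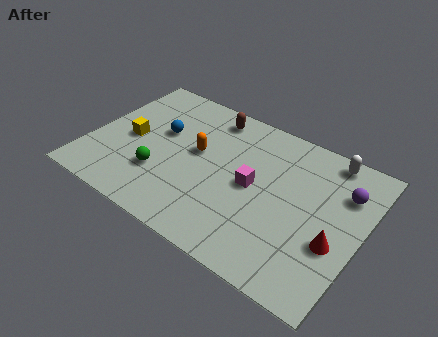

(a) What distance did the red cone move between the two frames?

2.4

From (10.8, 5.3) to (10.9, 2.9), the red cone covered √(0.1² + 2.4²) ≈ 2.4 units.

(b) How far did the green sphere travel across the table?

2.3

The green sphere moved from about (2.8, 4.6) to (3.3, 2.4), a distance of √(0.5² + 2.2²) ≈ 2.3.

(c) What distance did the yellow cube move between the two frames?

2.4

The yellow cube was near (1.9, 1.3) before and (1.7, 3.7) after, so it travelled √(0.2² + 2.4²) ≈ 2.4 units.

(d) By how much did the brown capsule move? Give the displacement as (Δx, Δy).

(-2.0, 1.5)

The brown capsule was at about (6.8, 5.2) and moved to about (4.8, 6.7).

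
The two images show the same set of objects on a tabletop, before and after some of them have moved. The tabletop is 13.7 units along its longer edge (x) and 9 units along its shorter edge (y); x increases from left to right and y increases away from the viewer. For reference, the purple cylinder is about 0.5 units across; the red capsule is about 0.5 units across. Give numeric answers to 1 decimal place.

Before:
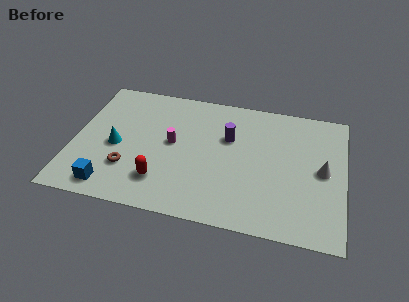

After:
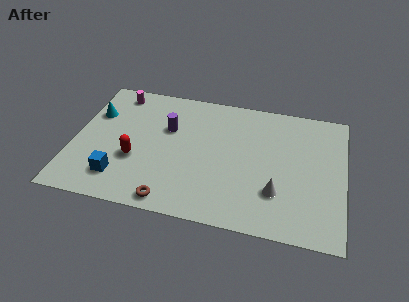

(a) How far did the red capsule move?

1.8

The red capsule moved from about (4.6, 2.1) to (3.2, 3.3), a distance of √(1.4² + 1.2²) ≈ 1.8.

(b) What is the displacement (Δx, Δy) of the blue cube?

(0.4, 0.7)

The blue cube was at about (2.1, 1.2) and moved to about (2.5, 1.9).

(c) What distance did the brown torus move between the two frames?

2.9

The brown torus was near (2.9, 2.6) before and (5.2, 0.9) after, so it travelled √(2.3² + 1.7²) ≈ 2.9 units.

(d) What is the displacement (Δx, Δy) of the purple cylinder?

(-3.1, 0.0)

From the two frames, the purple cylinder sits at roughly (7.8, 5.8) before and (4.7, 5.8) after.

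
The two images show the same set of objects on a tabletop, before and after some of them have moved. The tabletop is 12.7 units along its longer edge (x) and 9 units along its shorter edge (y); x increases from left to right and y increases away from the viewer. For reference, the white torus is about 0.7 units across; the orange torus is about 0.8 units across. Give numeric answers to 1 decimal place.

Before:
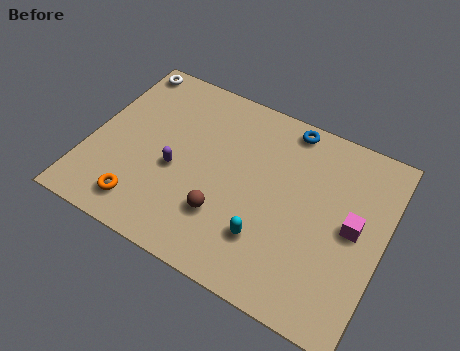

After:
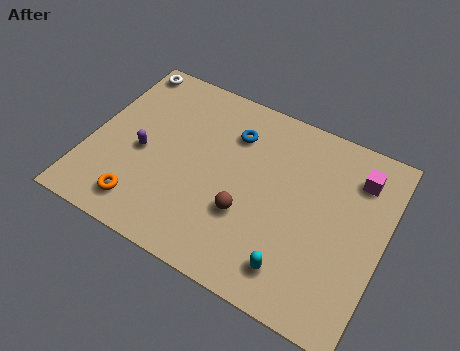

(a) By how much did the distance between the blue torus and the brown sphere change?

-2.1

Before: roughly 5.9 units apart; after: 3.8. That's 2.1 units closer together.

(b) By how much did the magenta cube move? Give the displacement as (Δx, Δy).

(-0.1, 2.4)

From the two frames, the magenta cube sits at roughly (11.4, 4.6) before and (11.3, 7.0) after.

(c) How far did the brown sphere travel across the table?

1.0

The brown sphere moved from about (6.1, 2.6) to (7.0, 3.1), a distance of √(0.9² + 0.5²) ≈ 1.0.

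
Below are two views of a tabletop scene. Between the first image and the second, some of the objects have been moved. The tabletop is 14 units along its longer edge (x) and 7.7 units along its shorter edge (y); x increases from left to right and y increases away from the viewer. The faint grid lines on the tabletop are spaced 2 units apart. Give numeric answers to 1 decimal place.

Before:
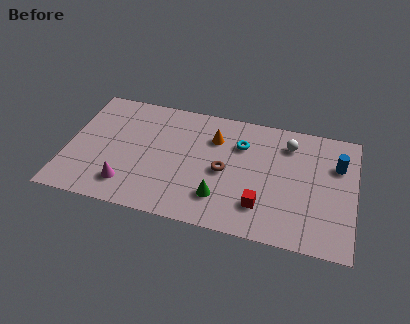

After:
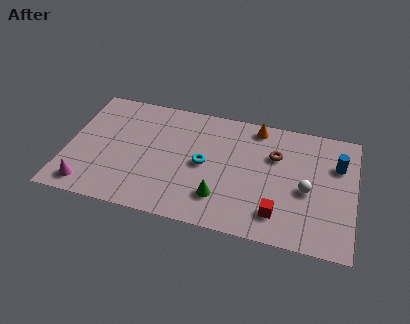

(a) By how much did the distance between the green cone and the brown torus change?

+2.4

The distance was about 1.7 in the first image and 4.1 in the second, so they moved 2.4 units further apart.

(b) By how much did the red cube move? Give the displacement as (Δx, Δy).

(0.8, -0.3)

The red cube was at about (9.6, 1.9) and moved to about (10.4, 1.6).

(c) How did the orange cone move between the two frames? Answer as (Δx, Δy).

(2.0, 1.2)

From the two frames, the orange cone sits at roughly (7.1, 5.6) before and (9.1, 6.8) after.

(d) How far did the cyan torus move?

2.4

From (8.4, 5.5) to (6.7, 3.8), the cyan torus covered √(1.7² + 1.7²) ≈ 2.4 units.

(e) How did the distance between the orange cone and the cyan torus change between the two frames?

+2.5

Before: roughly 1.3 units apart; after: 3.8. That's 2.5 units further apart.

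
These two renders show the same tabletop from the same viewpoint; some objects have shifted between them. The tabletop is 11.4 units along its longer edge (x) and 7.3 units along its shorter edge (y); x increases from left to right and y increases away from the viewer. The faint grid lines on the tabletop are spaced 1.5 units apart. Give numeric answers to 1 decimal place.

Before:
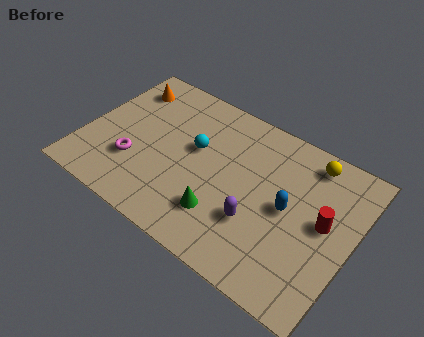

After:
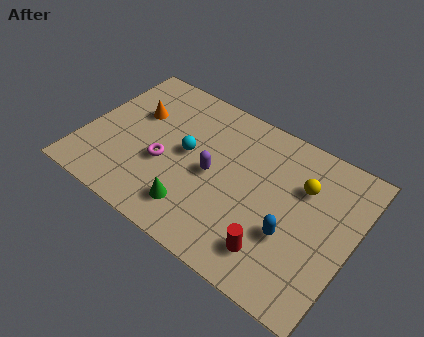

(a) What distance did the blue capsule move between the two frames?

1.1

From (8.7, 3.7) to (9.0, 2.6), the blue capsule covered √(0.3² + 1.1²) ≈ 1.1 units.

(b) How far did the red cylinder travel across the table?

2.9

The red cylinder moved from about (10.2, 3.9) to (8.5, 1.5), a distance of √(1.7² + 2.4²) ≈ 2.9.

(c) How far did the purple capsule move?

2.4

The purple capsule moved from about (7.6, 2.4) to (5.5, 3.5), a distance of √(2.1² + 1.1²) ≈ 2.4.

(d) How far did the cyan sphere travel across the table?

0.5

From (4.6, 4.3) to (4.3, 3.9), the cyan sphere covered √(0.3² + 0.4²) ≈ 0.5 units.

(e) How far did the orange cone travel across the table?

1.3

The orange cone moved from about (1.2, 5.8) to (1.9, 4.7), a distance of √(0.7² + 1.1²) ≈ 1.3.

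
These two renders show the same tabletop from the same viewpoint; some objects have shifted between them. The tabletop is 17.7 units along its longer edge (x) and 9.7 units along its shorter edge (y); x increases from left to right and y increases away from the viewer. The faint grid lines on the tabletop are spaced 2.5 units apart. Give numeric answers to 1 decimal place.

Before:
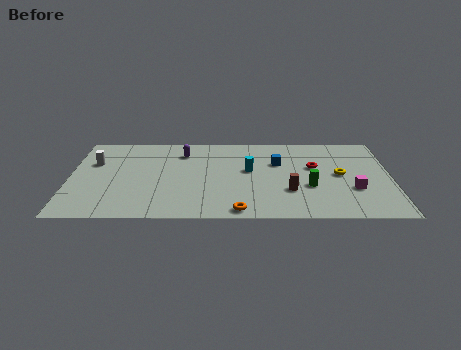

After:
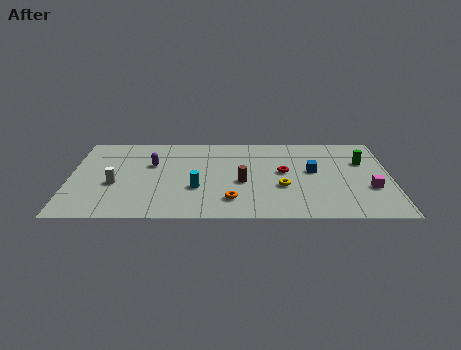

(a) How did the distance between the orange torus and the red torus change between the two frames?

-2.2

They were about 6.5 units apart before and 4.3 after — 2.2 units closer together.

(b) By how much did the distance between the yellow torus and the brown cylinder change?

-1.1

They were about 3.4 units apart before and 2.3 after — 1.1 units closer together.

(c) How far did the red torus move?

1.8

The red torus was near (13.5, 5.9) before and (11.8, 5.3) after, so it travelled √(1.7² + 0.6²) ≈ 1.8 units.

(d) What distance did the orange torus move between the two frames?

1.3

The orange torus was near (9.3, 0.9) before and (8.9, 2.1) after, so it travelled √(0.4² + 1.2²) ≈ 1.3 units.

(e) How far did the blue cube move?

2.1

From (11.5, 6.4) to (13.4, 5.4), the blue cube covered √(1.9² + 1.0²) ≈ 2.1 units.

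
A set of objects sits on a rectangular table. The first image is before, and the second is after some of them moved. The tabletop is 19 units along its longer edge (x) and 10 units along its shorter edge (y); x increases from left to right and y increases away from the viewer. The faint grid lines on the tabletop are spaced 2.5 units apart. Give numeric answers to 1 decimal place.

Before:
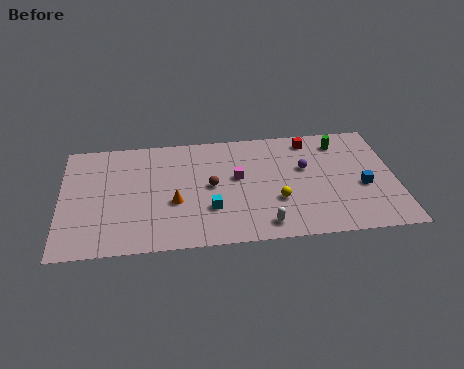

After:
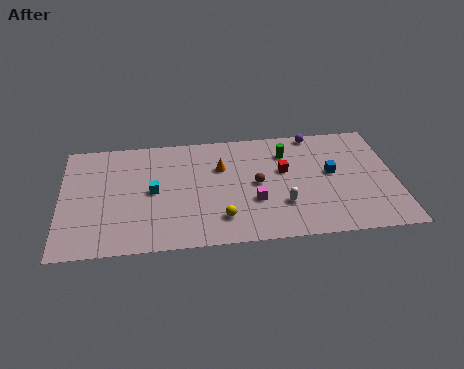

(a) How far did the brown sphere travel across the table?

2.6

From (8.5, 5.1) to (11.1, 5.0), the brown sphere covered √(2.6² + 0.1²) ≈ 2.6 units.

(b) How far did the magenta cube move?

2.4

The magenta cube was near (10.0, 5.7) before and (10.9, 3.5) after, so it travelled √(0.9² + 2.2²) ≈ 2.4 units.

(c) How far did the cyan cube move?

3.7

The cyan cube moved from about (8.4, 3.1) to (5.2, 5.0), a distance of √(3.2² + 1.9²) ≈ 3.7.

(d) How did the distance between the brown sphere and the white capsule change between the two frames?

-2.3

Before: roughly 4.7 units apart; after: 2.4. That's 2.3 units closer together.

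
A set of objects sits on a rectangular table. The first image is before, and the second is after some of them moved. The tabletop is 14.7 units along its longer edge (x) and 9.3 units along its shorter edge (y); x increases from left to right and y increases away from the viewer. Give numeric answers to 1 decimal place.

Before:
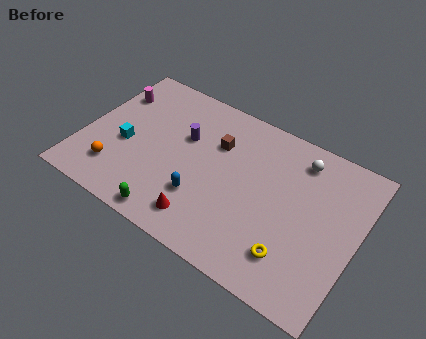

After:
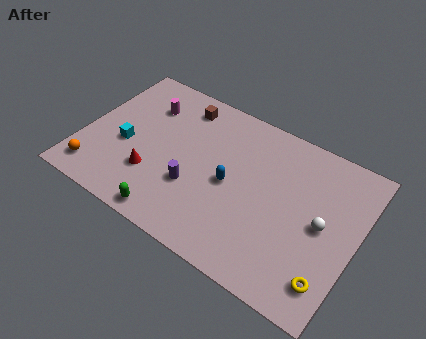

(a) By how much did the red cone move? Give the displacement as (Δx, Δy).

(-3.0, 1.2)

The red cone was at about (7.0, 1.6) and moved to about (4.0, 2.8).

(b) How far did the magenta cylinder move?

1.9

The magenta cylinder moved from about (1.0, 6.8) to (2.9, 6.9), a distance of √(1.9² + 0.1²) ≈ 1.9.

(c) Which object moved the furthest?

the white sphere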